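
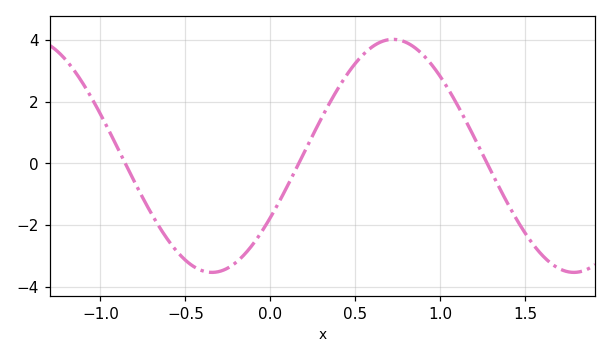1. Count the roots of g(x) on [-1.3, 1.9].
3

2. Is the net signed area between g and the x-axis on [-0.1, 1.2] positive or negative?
positive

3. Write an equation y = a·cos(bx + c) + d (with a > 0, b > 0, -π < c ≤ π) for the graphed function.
y = 3.78cos(3x - 2.1) + 0.24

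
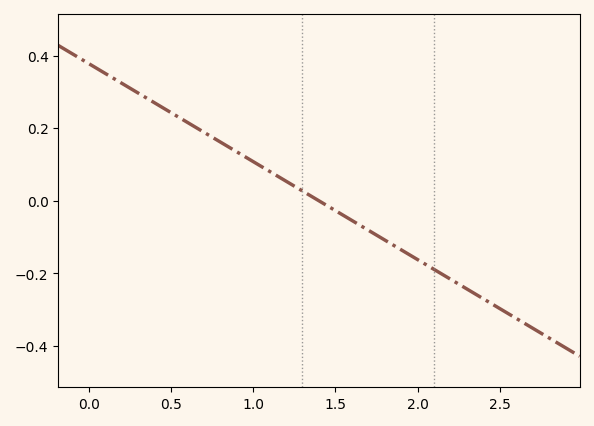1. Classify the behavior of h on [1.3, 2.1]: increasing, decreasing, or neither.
decreasing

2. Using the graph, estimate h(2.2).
-0.22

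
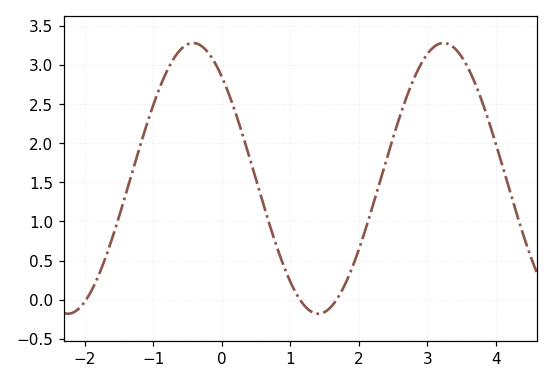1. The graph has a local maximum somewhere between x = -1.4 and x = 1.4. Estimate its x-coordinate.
-0.4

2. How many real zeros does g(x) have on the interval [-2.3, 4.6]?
3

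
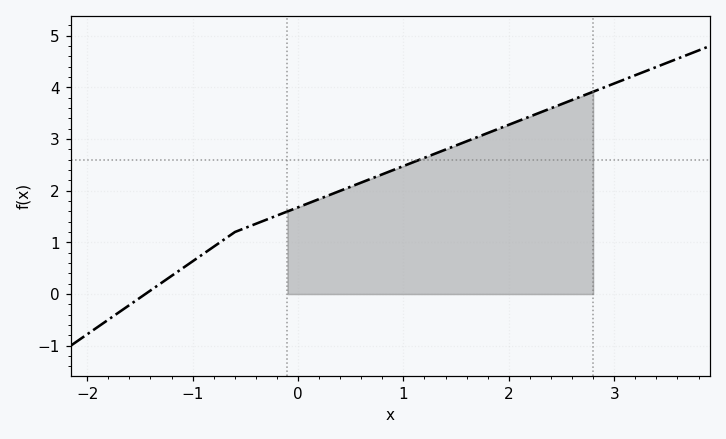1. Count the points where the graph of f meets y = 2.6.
1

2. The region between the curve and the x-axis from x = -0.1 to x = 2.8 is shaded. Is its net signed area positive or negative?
positive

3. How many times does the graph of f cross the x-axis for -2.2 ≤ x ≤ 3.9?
1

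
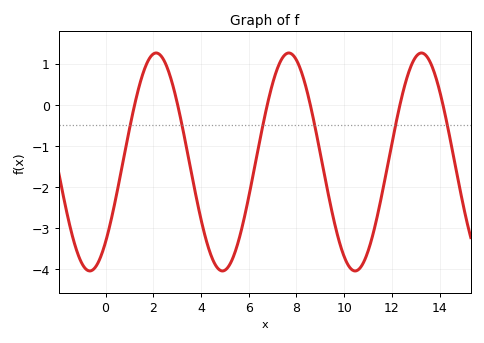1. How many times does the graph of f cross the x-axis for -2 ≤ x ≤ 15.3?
6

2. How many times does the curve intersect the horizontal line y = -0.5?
6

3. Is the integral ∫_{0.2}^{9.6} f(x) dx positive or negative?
negative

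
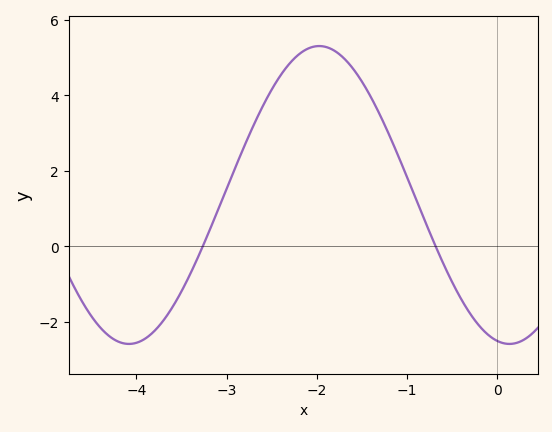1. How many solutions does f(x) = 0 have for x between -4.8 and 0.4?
2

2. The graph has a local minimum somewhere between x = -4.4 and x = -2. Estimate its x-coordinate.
-4.1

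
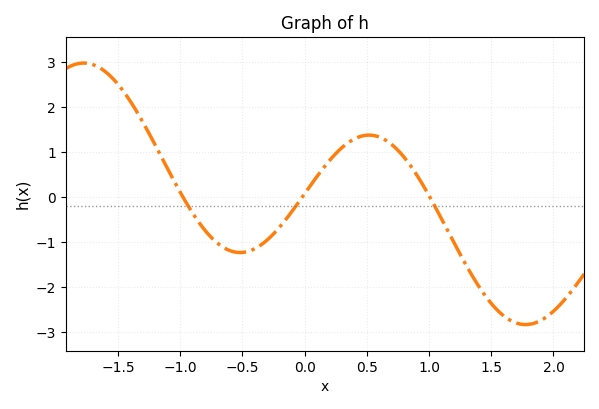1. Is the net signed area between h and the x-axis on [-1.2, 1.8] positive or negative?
negative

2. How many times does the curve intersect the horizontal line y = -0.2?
3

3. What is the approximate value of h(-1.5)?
2.51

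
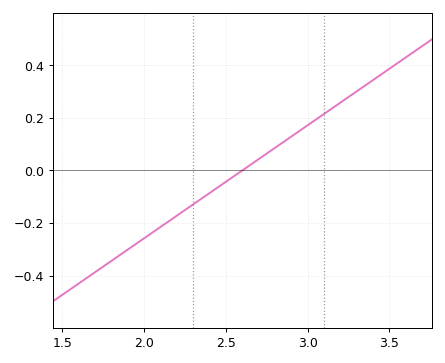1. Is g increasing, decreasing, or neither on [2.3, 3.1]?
increasing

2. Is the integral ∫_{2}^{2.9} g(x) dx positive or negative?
negative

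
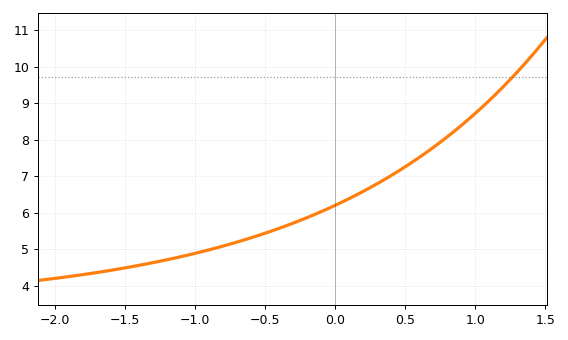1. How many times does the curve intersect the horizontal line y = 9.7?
1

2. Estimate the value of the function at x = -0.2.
5.86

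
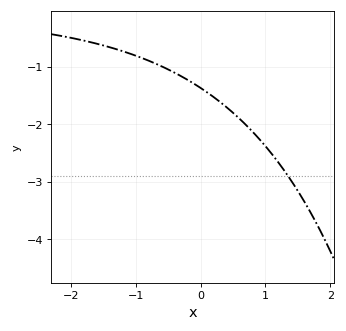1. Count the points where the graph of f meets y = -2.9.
1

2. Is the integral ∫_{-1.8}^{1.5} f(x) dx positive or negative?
negative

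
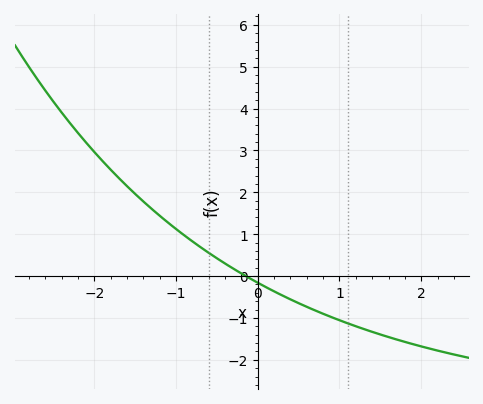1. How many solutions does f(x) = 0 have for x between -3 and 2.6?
1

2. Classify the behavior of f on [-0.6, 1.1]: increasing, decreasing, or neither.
decreasing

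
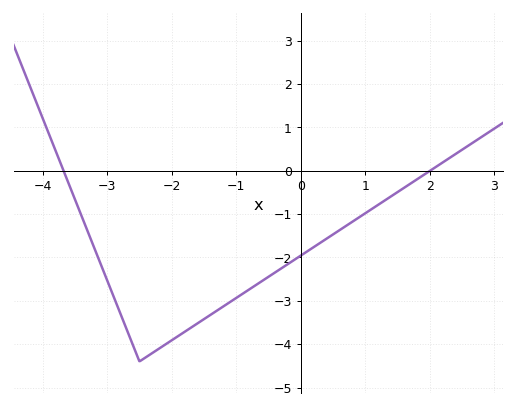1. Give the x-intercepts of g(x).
-3.68, 2.01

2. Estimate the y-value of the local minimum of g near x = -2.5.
-4.4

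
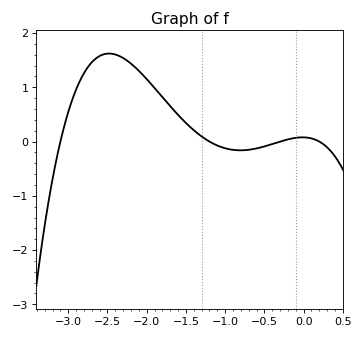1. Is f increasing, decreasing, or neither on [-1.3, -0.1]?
neither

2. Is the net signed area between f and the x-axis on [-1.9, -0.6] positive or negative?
positive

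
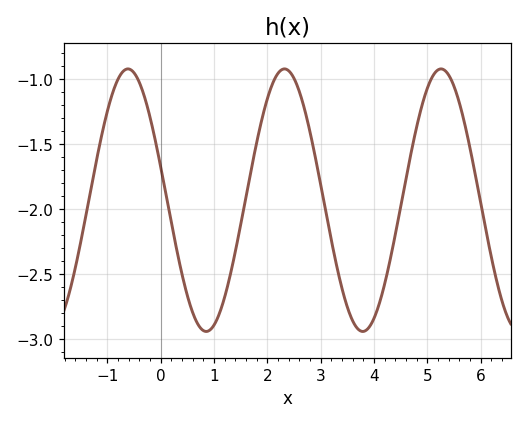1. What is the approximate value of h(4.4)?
-2.19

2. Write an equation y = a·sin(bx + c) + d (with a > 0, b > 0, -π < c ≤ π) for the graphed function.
y = 1.01sin(2.14x + 2.89) - 1.93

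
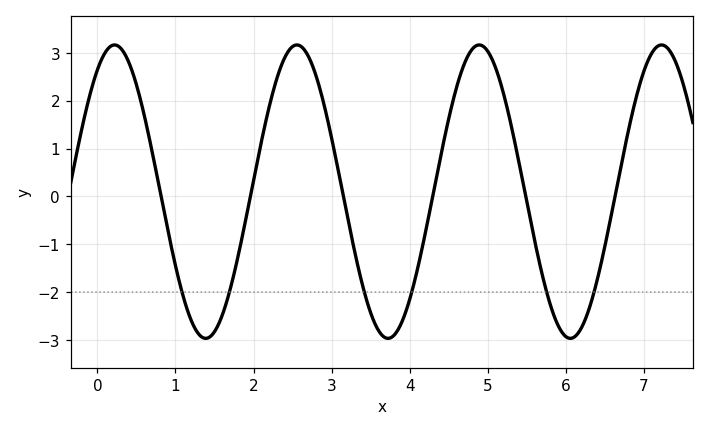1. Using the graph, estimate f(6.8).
1.4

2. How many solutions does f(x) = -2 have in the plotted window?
6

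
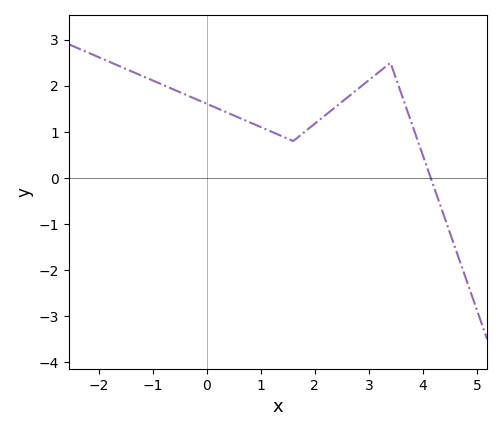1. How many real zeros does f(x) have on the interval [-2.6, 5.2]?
1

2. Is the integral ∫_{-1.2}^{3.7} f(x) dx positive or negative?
positive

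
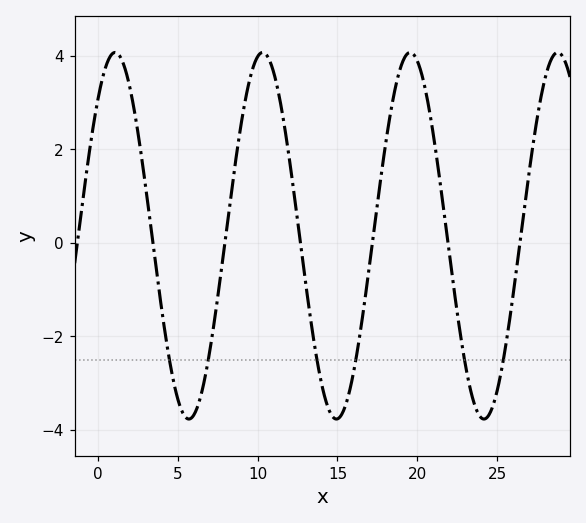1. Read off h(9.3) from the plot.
3.17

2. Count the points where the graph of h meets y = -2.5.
6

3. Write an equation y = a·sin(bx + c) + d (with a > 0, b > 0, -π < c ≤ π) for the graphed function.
y = 3.92sin(0.68x + 0.84) + 0.15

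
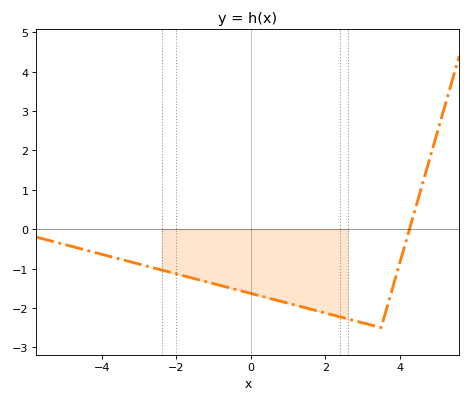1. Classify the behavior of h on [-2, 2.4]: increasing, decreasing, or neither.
decreasing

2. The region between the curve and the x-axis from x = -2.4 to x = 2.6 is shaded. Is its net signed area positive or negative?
negative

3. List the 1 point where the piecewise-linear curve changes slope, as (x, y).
(3.5, -2.5)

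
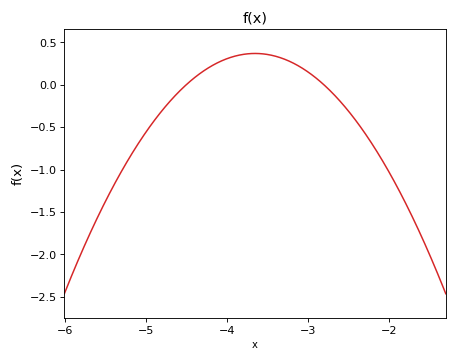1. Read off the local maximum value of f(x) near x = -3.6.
0.368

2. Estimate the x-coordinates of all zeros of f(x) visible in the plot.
-4.5, -2.8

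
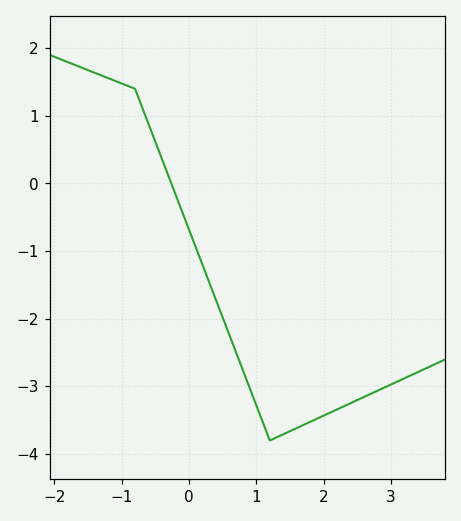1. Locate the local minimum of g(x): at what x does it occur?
1.2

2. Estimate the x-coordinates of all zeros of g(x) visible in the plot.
-0.262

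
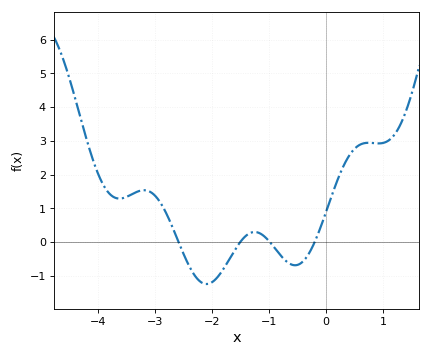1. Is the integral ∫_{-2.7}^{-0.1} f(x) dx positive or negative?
negative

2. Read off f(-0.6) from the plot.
-0.7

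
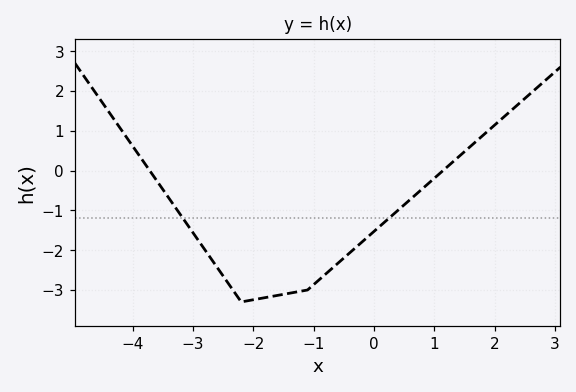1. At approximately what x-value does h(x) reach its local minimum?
-2.2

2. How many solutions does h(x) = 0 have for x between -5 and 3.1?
2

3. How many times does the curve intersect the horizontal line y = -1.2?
2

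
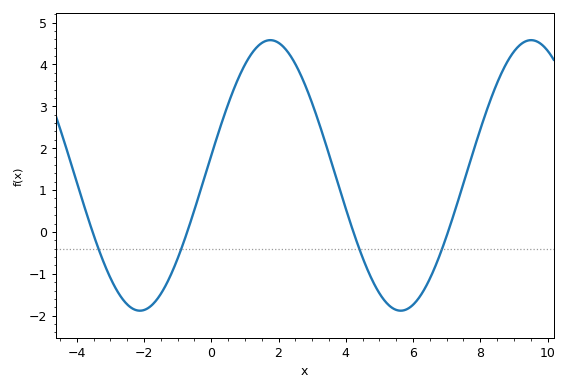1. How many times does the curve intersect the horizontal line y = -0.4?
4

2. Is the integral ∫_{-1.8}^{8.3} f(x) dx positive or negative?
positive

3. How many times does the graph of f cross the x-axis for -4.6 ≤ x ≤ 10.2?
4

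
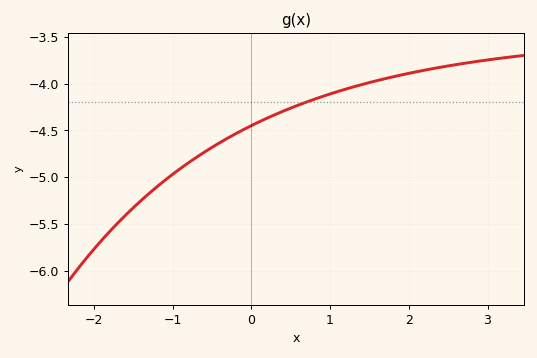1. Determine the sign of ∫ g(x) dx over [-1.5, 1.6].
negative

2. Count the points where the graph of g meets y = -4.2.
1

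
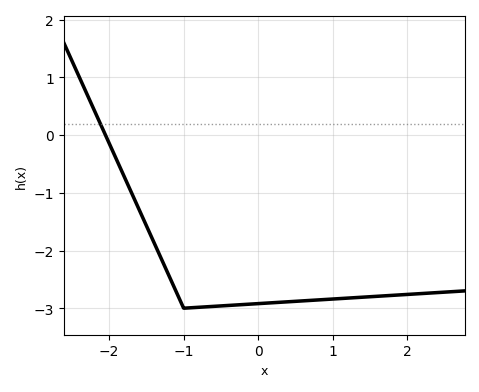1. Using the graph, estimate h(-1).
-3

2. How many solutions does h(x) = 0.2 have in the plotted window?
1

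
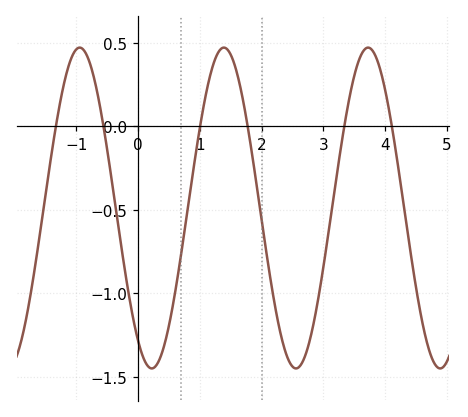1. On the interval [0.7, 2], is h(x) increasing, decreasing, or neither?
neither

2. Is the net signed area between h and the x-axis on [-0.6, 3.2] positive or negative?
negative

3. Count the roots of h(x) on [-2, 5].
6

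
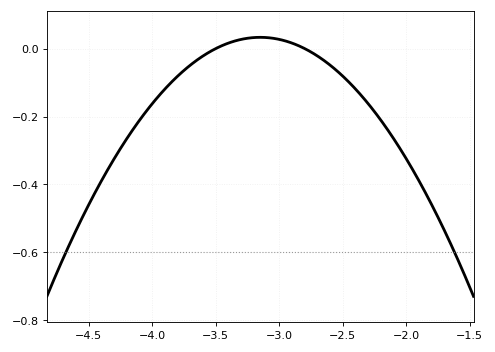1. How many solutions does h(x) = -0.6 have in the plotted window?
2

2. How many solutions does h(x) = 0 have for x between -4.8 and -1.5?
2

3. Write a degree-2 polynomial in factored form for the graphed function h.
y = -0.27(x + 3.5)(x + 2.8)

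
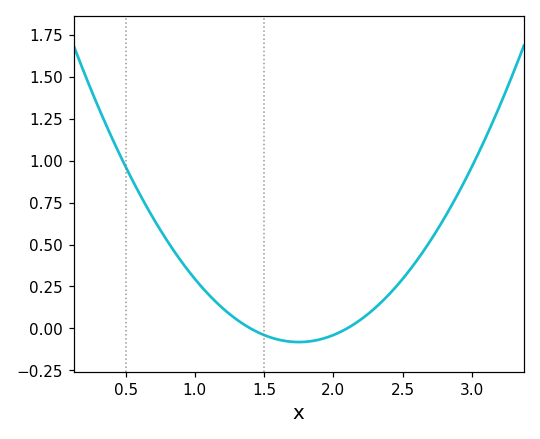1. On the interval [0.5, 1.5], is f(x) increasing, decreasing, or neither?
decreasing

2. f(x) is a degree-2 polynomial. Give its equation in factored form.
y = 0.67(x - 1.4)(x - 2.1)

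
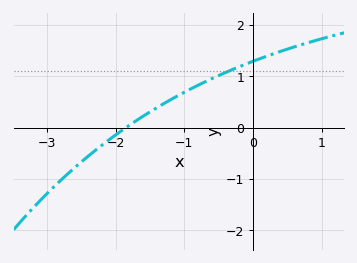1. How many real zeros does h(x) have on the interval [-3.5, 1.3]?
1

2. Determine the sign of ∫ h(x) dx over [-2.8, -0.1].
positive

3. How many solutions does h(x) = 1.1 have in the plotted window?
1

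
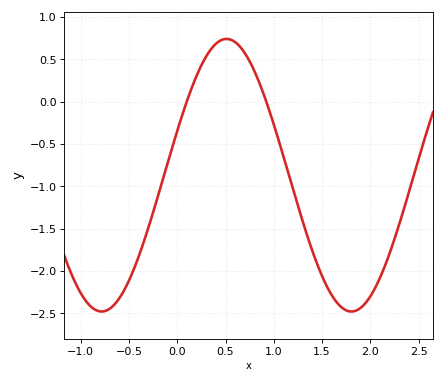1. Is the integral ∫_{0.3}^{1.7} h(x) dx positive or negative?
negative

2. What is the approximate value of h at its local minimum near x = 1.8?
-2.48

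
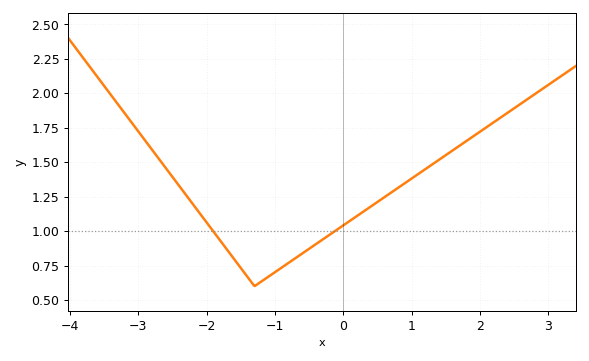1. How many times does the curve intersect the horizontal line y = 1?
2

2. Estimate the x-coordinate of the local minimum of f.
-1.3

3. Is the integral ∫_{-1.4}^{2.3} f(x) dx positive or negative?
positive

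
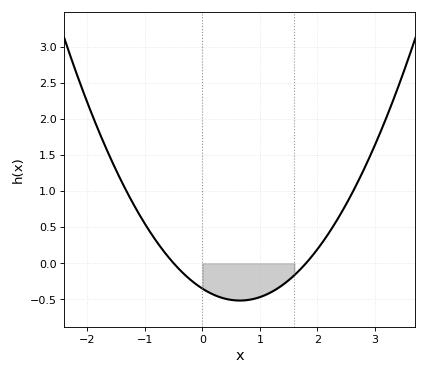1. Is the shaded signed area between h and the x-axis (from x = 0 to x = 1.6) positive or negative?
negative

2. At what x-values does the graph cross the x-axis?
-0.5, 1.8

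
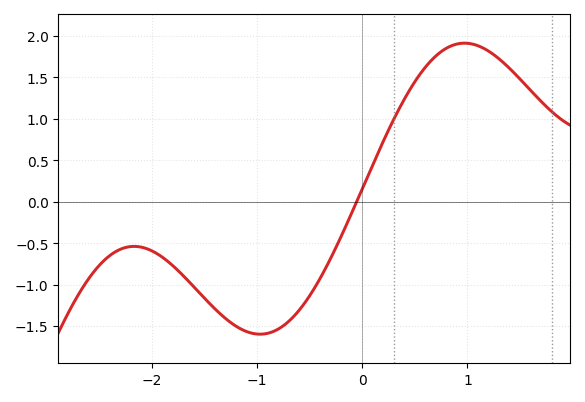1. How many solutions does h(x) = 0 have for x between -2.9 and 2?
1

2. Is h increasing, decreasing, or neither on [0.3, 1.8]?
neither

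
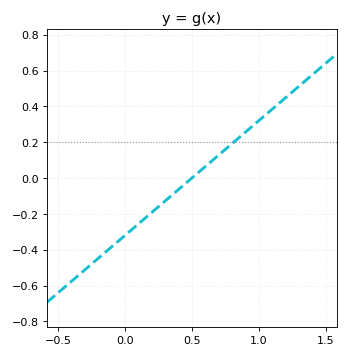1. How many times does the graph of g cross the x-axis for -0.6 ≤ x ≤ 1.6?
1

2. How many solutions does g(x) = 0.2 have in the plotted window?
1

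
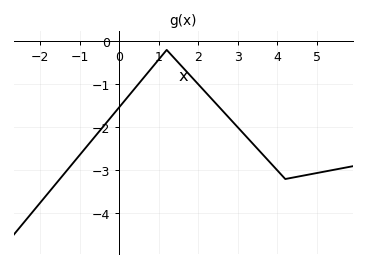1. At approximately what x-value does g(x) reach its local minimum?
4.2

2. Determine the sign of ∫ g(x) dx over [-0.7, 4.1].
negative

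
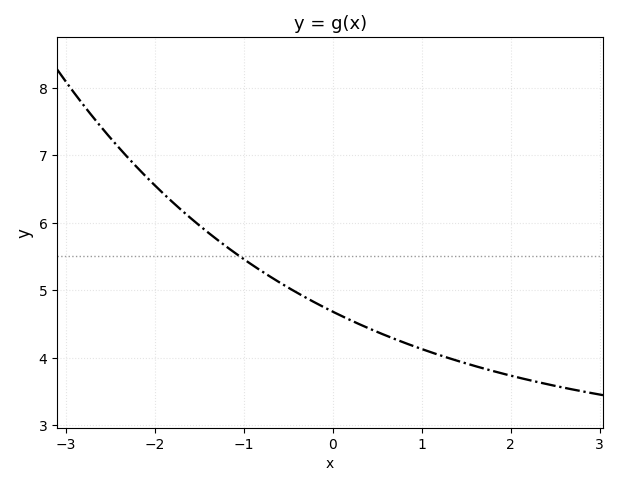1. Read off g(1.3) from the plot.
4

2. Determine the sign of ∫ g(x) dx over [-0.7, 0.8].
positive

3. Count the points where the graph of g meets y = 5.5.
1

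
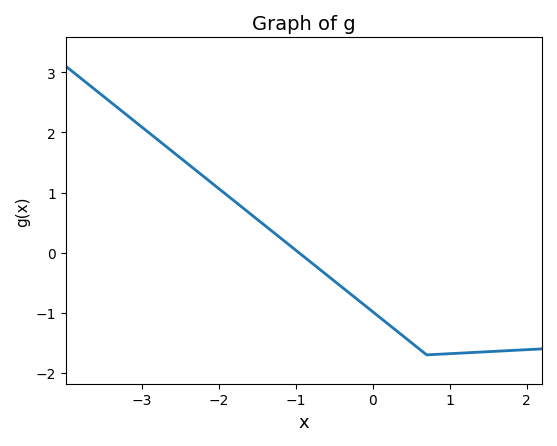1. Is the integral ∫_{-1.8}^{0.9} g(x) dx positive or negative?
negative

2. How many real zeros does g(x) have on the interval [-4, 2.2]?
1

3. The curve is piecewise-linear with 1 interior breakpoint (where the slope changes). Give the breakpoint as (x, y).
(0.7, -1.7)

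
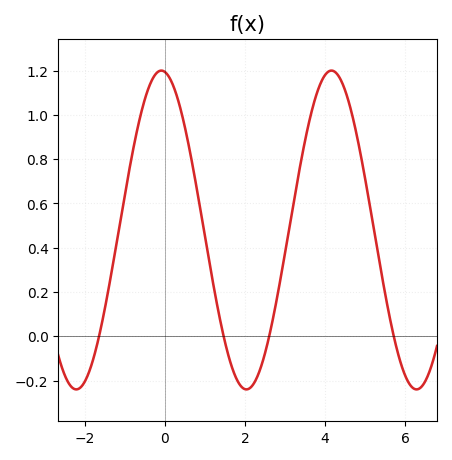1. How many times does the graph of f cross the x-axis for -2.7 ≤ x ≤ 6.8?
4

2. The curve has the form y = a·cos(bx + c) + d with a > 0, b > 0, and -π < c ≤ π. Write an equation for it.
y = 0.72cos(1.5x + 0.13) + 0.48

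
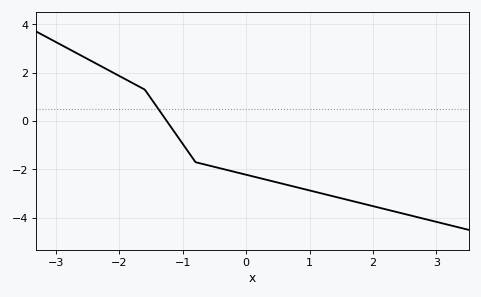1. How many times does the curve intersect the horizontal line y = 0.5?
1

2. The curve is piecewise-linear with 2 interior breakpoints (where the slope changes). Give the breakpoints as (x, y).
(-1.6, 1.3); (-0.8, -1.7)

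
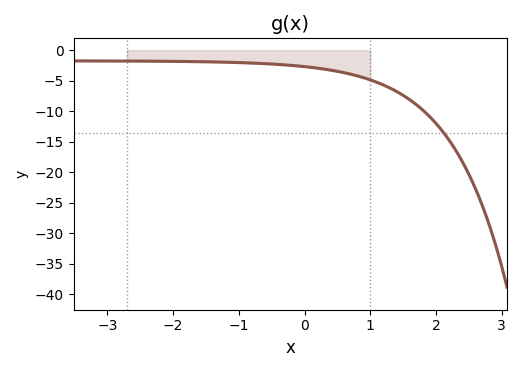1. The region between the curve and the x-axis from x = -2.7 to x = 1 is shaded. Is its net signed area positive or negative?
negative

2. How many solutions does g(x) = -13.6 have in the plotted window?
1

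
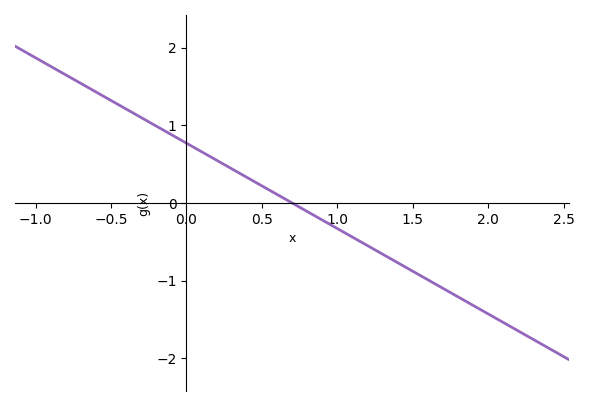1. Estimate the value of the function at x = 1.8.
-1.21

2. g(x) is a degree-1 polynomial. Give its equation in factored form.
y = -1.1(x - 0.7)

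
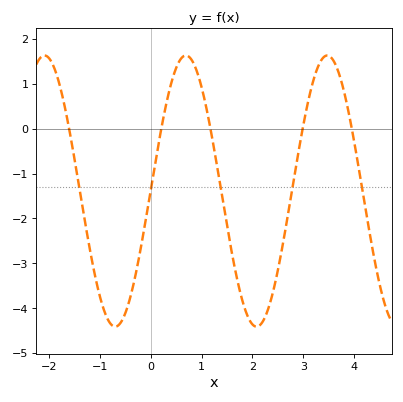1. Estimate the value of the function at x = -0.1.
-2.04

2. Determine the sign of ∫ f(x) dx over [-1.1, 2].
negative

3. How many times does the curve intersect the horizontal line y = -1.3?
5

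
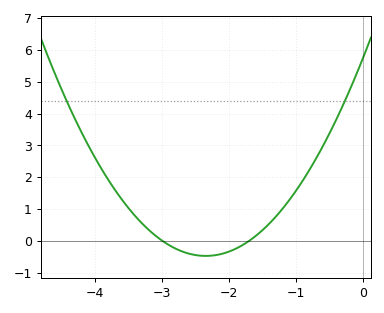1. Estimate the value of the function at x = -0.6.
3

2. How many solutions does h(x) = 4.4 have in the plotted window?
2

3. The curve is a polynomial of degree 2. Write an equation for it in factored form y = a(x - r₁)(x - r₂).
y = 1.13(x + 3)(x + 1.7)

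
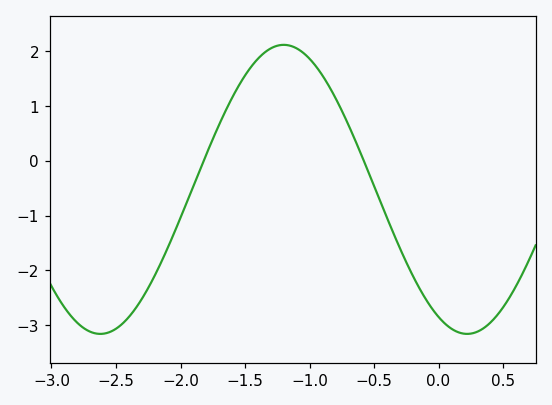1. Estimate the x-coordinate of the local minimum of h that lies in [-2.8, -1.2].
-2.6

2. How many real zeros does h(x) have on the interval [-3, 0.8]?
2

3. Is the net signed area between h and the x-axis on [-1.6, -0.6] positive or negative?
positive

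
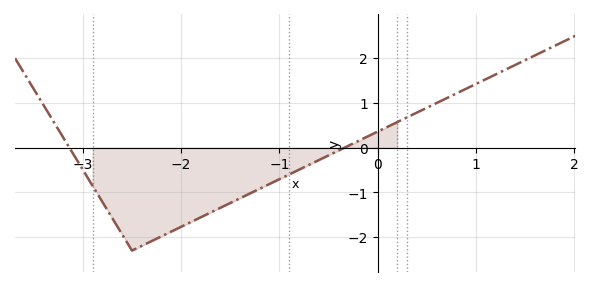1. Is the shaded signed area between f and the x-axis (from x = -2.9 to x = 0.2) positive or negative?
negative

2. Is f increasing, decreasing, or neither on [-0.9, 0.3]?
increasing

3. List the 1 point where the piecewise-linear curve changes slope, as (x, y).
(-2.5, -2.3)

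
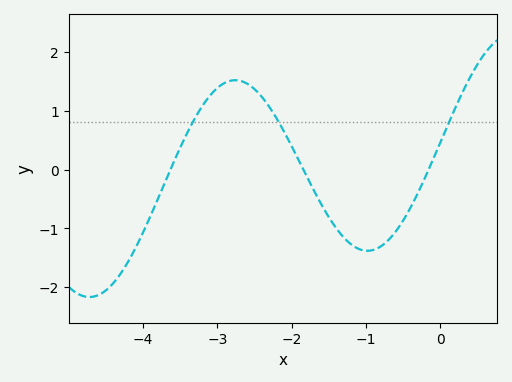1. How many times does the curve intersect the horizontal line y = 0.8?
3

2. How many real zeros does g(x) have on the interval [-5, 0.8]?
3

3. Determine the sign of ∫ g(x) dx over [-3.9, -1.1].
positive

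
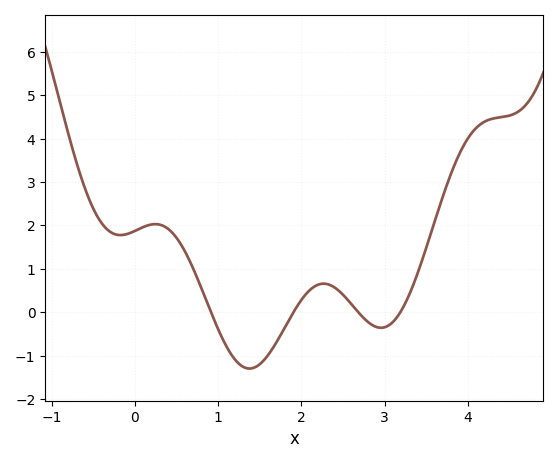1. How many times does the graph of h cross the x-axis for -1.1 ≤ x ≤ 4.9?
4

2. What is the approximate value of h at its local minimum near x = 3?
-0.358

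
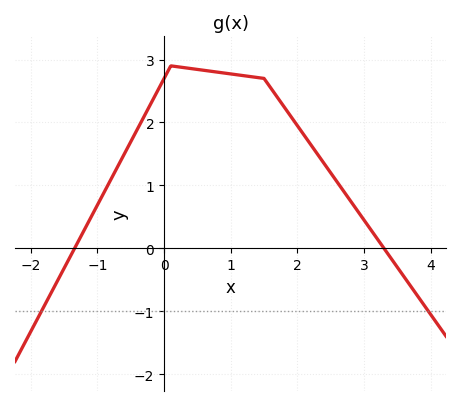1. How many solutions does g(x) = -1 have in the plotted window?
2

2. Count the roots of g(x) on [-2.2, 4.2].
2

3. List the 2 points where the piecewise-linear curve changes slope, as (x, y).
(0.1, 2.9); (1.5, 2.7)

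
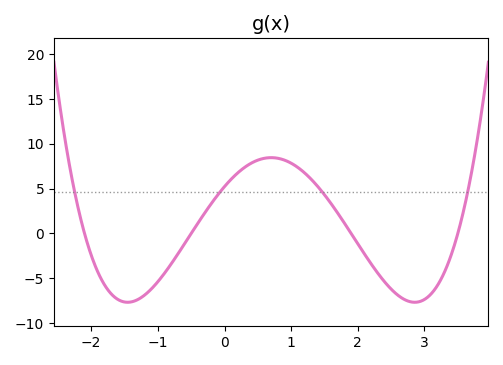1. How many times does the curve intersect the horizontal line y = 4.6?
4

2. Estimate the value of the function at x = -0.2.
3.32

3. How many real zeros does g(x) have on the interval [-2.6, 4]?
4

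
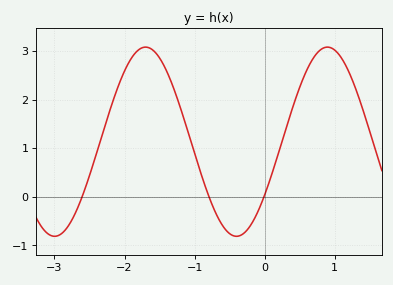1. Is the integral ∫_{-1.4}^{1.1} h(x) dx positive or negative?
positive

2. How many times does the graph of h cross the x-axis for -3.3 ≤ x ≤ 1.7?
3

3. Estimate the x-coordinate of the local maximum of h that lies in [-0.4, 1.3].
0.897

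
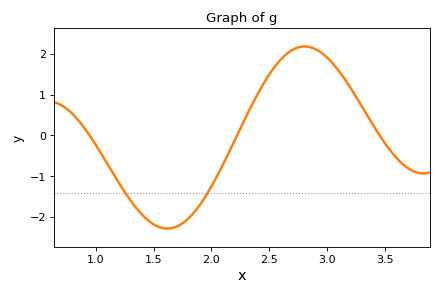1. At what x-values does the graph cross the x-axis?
0.95, 2.2, 3.45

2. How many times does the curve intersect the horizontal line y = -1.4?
2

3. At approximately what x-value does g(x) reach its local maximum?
2.8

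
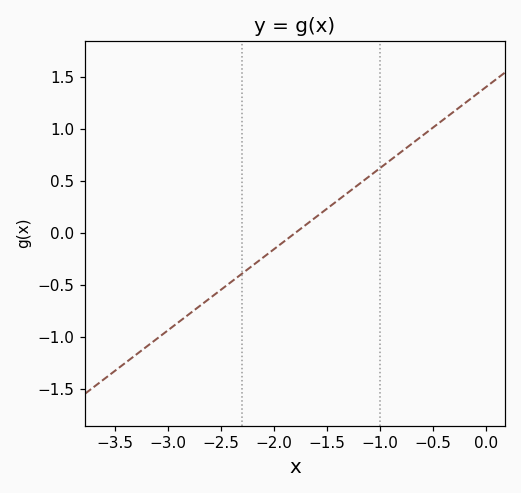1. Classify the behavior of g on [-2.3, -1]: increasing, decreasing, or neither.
increasing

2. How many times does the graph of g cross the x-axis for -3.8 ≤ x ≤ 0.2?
1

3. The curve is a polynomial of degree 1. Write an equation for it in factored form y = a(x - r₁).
y = 0.78(x + 1.8)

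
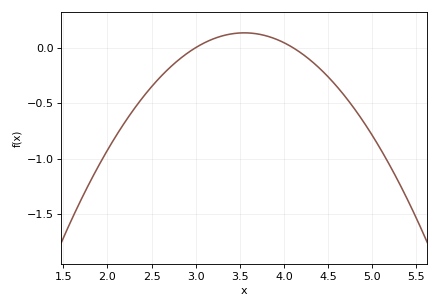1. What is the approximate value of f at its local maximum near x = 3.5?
0.133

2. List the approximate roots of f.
3, 4.1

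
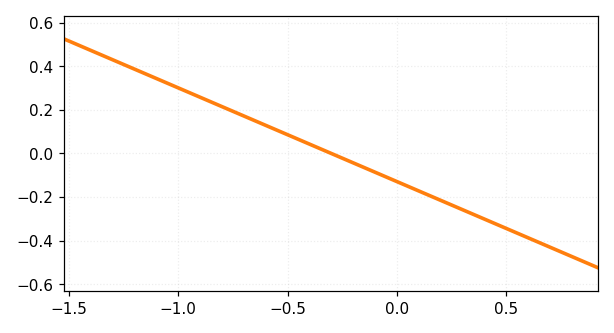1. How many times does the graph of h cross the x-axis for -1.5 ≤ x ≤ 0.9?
1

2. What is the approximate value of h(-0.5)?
0.086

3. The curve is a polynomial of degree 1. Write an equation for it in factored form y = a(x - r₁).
y = -0.43(x + 0.3)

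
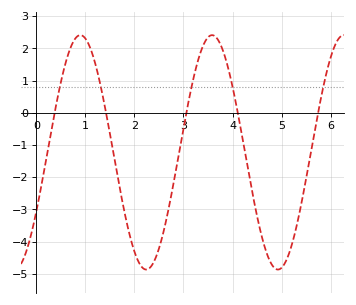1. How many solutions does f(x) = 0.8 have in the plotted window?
5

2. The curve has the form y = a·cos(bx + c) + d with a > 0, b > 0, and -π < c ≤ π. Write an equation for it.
y = 3.64cos(2.3x - 2.1) - 1.23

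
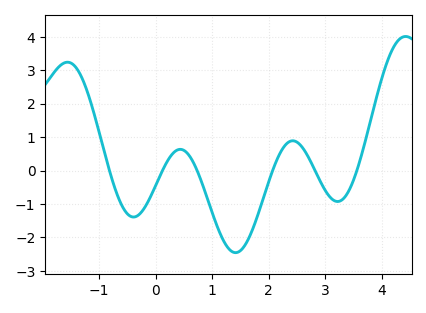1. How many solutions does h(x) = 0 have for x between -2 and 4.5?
6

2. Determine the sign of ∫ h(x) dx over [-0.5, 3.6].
negative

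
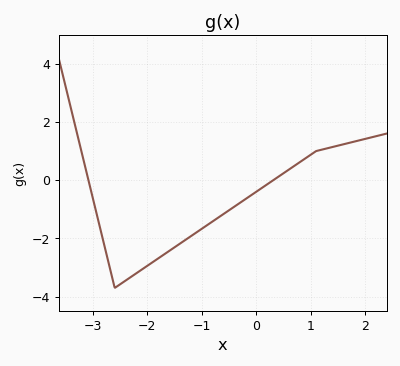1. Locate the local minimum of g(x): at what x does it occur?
-2.6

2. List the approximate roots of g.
-3.08, 0.313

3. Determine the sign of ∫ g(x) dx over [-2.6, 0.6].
negative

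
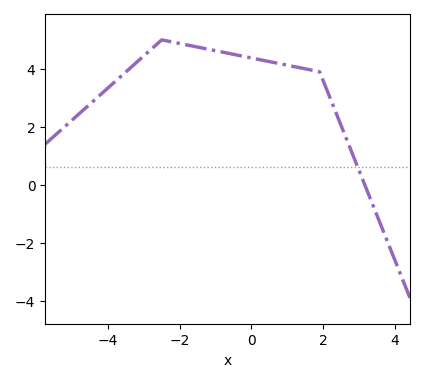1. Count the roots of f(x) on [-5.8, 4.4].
1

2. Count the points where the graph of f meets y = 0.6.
1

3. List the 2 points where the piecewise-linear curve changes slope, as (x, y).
(-2.5, 5); (1.9, 3.9)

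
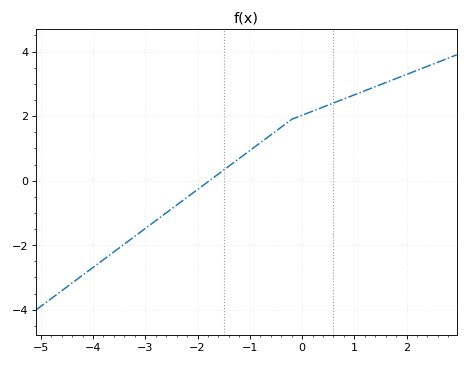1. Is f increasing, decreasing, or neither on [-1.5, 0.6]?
increasing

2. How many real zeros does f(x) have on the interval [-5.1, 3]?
1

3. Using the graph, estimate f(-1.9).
-0.2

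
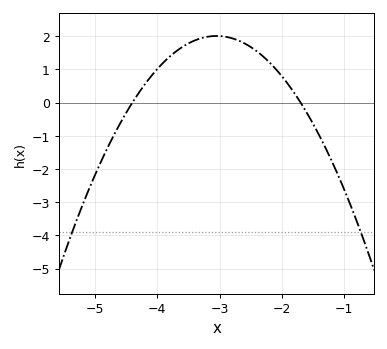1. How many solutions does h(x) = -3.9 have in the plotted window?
2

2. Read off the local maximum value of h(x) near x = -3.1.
2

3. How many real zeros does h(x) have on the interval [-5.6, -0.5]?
2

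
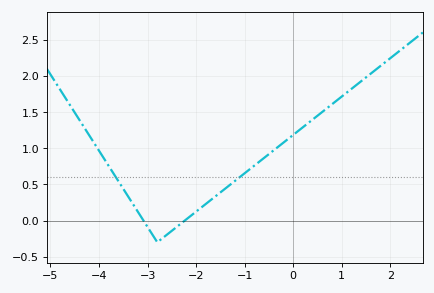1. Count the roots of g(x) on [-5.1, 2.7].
2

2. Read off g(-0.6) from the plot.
0.85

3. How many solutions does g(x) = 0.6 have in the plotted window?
2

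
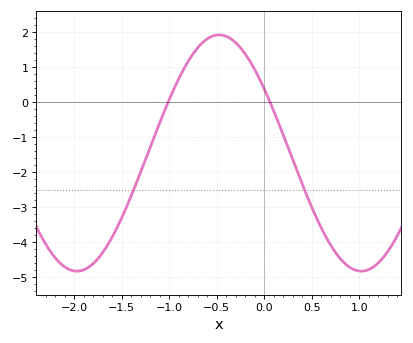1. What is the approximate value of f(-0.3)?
1.7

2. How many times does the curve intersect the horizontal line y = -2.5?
2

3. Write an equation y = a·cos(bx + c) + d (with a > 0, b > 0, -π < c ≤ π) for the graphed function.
y = 3.37cos(2.1x + 1) - 1.45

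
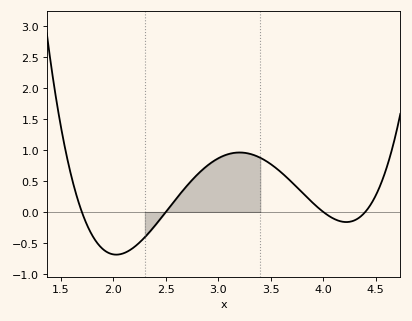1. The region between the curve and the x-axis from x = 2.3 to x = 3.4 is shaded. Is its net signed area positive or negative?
positive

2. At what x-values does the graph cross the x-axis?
1.7, 2.5, 4, 4.4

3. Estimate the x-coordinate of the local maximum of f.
3.2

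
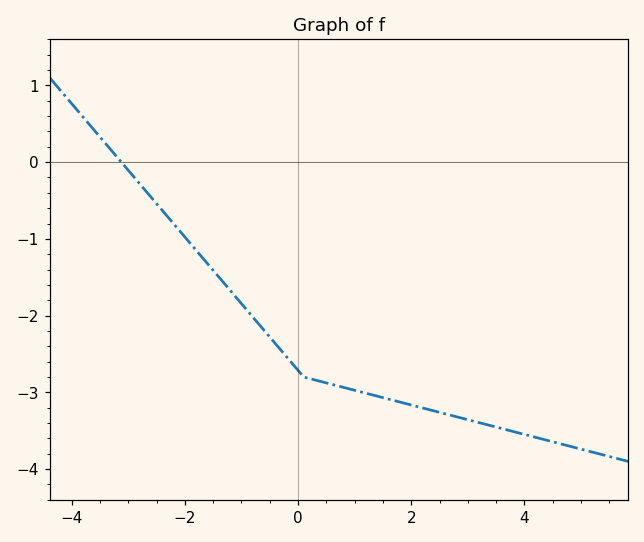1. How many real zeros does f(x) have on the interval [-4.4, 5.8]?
1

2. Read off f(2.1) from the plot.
-3.18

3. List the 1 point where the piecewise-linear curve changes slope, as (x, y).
(0.1, -2.8)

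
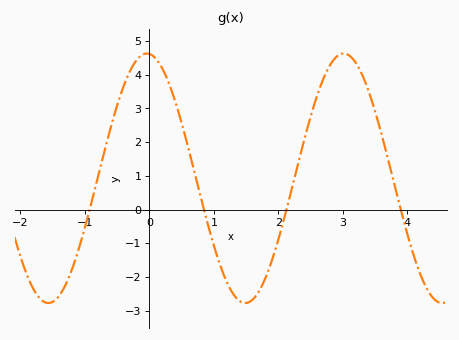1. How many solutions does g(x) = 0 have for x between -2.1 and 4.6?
4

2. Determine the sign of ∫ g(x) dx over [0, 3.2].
positive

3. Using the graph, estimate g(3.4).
3.5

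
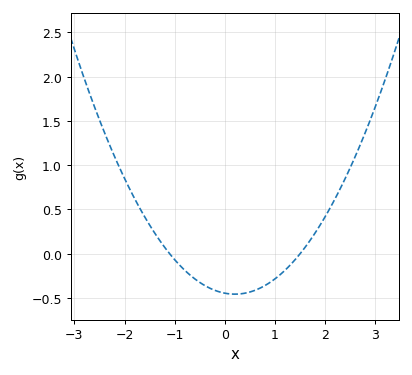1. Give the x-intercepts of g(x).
-1.1, 1.5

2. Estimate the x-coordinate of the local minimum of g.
0.2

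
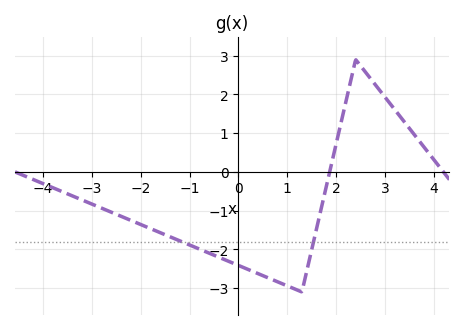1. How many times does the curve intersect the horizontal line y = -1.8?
2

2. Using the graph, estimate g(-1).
-1.89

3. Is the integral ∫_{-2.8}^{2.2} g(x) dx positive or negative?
negative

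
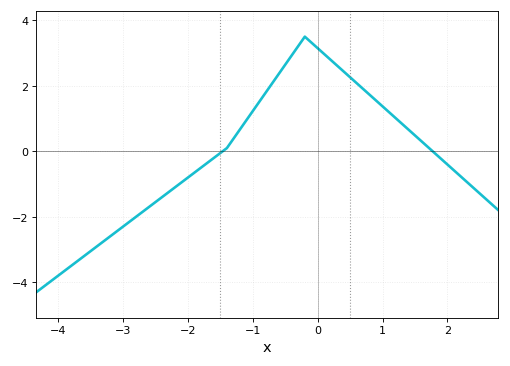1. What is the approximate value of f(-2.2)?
-1.1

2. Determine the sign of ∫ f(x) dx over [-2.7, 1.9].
positive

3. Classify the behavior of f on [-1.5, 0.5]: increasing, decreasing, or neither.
neither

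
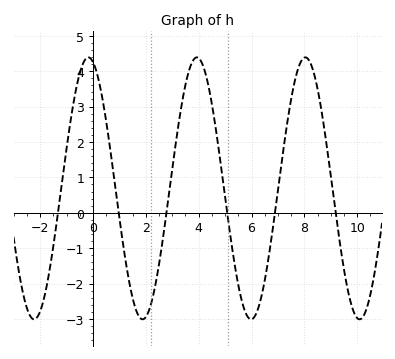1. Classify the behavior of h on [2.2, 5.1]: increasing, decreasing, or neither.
neither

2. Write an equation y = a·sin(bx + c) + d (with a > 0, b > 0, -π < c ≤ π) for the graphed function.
y = 3.7sin(1.53x + 1.84) + 0.69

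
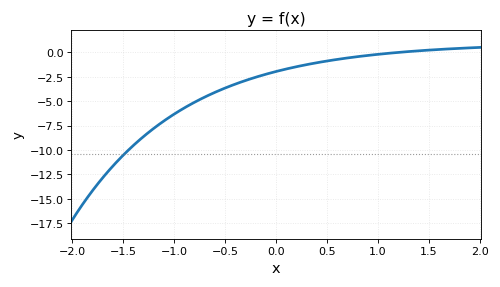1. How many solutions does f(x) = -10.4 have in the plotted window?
1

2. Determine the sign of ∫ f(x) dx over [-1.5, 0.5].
negative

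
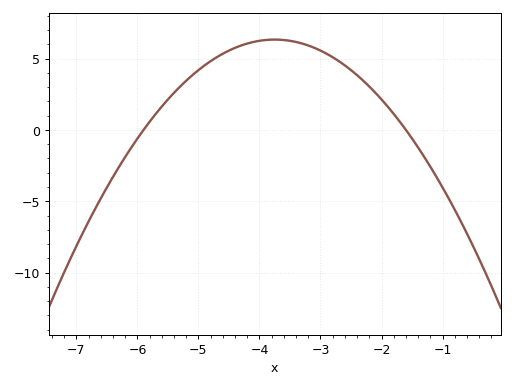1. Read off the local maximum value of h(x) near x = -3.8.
6.33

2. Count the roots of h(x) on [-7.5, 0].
2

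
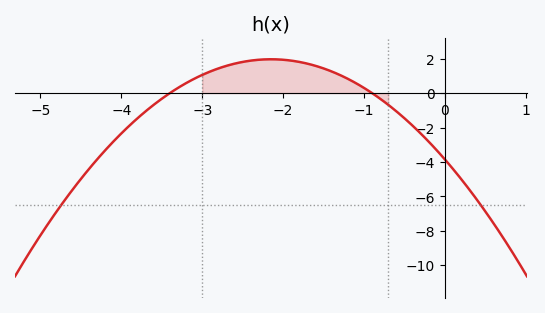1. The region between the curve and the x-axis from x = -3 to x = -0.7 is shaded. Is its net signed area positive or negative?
positive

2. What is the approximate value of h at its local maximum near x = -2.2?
1.97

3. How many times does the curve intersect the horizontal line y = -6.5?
2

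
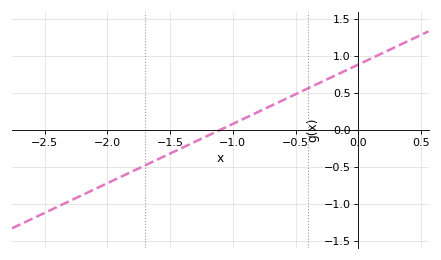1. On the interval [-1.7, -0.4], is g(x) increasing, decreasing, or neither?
increasing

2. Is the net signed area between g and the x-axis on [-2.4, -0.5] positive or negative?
negative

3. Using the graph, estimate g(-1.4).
-0.24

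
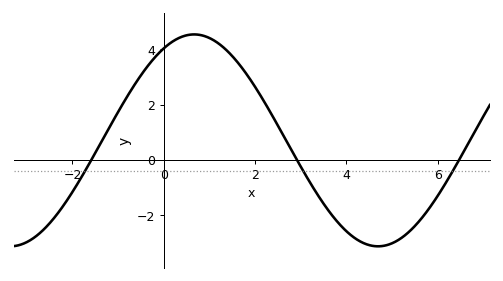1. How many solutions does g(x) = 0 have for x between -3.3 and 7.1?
3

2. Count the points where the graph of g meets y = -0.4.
3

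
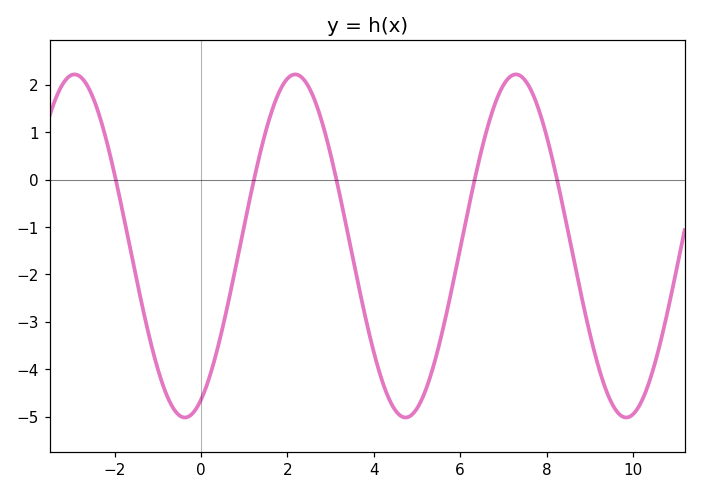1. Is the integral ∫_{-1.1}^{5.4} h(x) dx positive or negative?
negative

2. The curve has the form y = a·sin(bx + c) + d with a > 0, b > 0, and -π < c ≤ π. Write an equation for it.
y = 3.62sin(1.2x - 1.1) - 1.4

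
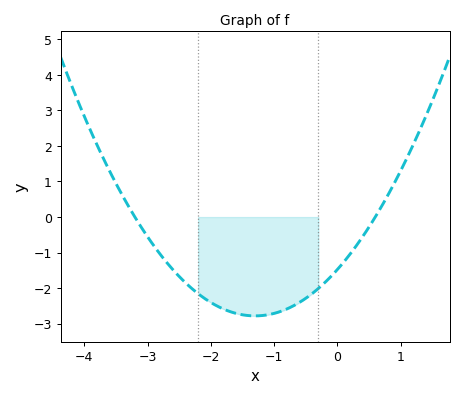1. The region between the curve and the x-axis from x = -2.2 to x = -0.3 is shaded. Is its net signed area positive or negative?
negative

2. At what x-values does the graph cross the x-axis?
-3.2, 0.6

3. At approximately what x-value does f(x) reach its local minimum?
-1.3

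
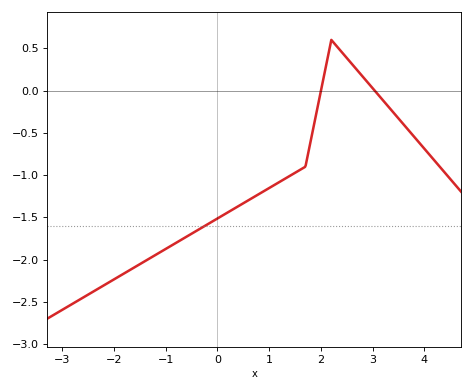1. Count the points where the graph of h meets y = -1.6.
1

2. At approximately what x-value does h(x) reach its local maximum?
2.2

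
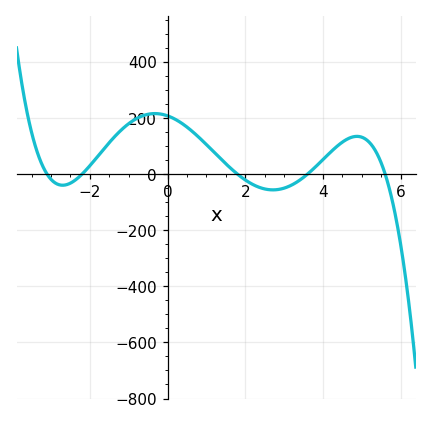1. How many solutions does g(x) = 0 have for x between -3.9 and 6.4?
5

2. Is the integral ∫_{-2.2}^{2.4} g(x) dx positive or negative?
positive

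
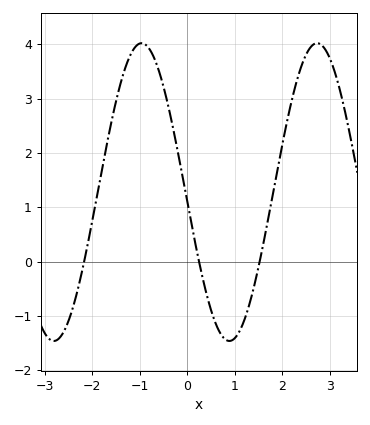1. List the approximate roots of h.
-2.17, 0.251, 1.53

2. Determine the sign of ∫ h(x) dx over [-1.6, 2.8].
positive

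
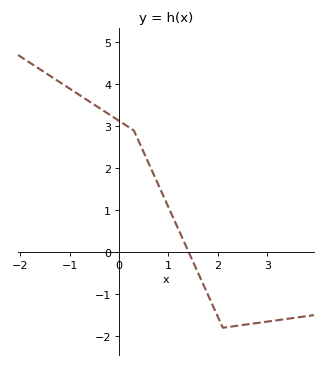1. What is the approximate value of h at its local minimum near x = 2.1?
-1.8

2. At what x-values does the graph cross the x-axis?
1.41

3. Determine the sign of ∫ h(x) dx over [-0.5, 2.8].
positive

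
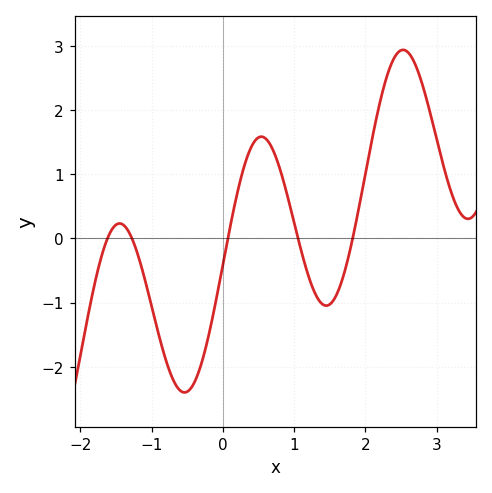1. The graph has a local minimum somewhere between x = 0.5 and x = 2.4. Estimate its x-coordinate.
1.4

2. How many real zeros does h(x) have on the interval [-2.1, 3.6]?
5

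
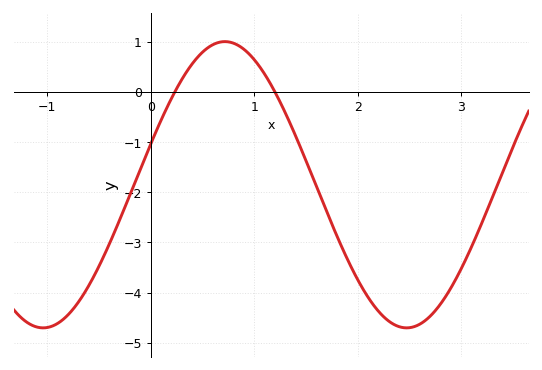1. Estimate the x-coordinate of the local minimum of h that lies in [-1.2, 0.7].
-1.04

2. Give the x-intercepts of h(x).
0.233, 1.2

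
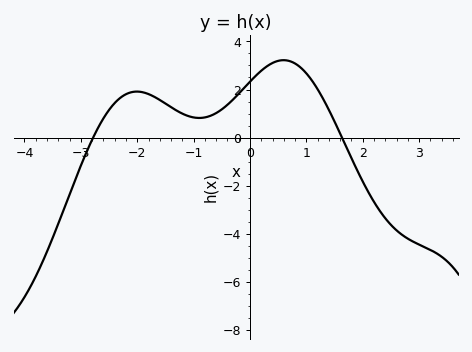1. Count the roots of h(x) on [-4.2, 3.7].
2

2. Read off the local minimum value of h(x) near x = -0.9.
0.818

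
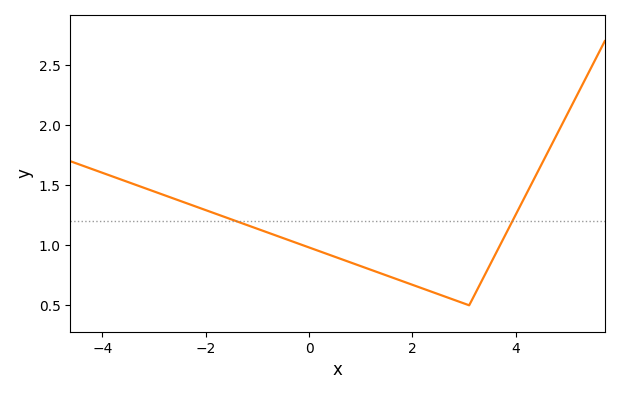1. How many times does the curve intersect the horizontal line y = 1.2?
2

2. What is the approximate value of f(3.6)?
0.9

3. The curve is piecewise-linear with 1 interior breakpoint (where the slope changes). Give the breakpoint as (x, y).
(3.1, 0.5)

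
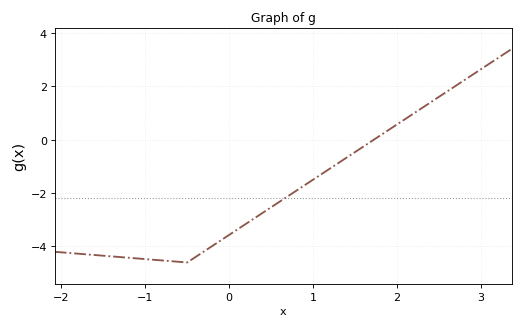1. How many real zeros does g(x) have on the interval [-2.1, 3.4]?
1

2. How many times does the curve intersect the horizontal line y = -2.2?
1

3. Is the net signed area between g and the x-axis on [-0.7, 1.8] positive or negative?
negative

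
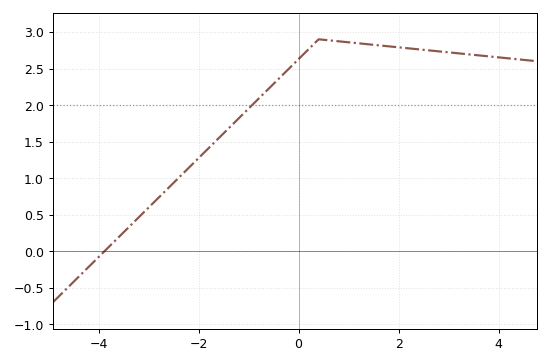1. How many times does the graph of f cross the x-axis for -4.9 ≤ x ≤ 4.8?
1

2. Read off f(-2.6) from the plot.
0.85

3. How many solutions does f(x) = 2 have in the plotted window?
1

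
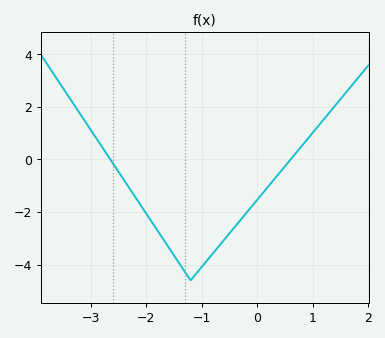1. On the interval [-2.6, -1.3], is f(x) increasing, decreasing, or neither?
decreasing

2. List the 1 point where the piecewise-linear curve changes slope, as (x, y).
(-1.2, -4.6)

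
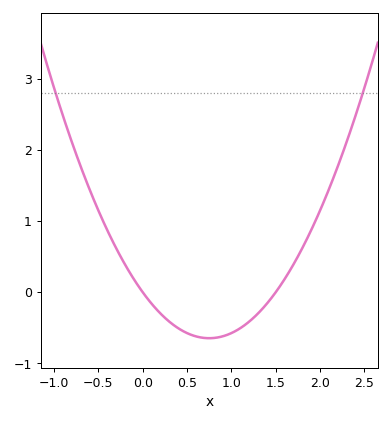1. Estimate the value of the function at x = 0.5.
-0.6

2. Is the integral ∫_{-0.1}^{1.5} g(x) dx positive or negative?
negative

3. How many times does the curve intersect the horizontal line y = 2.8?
2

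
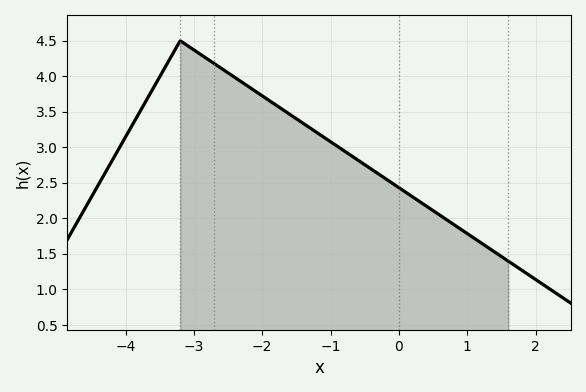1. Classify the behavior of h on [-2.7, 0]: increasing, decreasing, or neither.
decreasing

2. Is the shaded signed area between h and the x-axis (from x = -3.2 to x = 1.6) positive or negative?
positive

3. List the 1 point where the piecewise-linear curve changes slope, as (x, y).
(-3.2, 4.5)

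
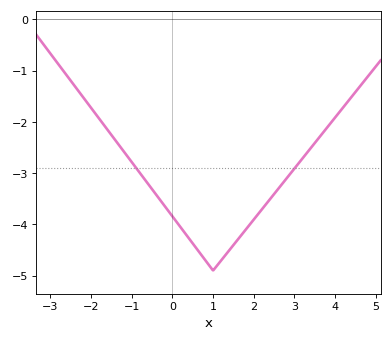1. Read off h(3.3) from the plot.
-2.61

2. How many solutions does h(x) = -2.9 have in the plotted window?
2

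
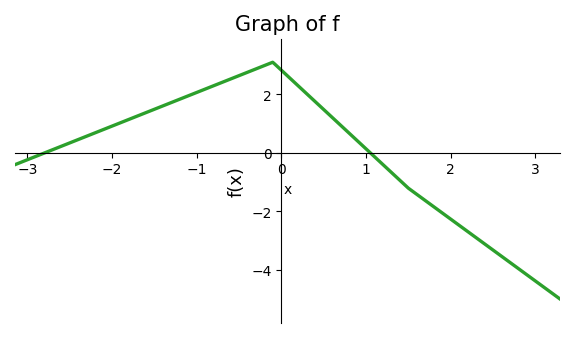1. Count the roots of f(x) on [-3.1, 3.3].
2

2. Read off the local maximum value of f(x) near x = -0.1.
3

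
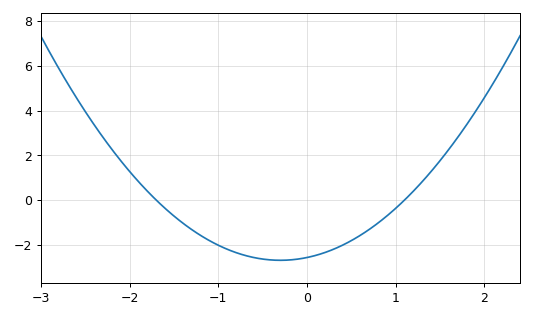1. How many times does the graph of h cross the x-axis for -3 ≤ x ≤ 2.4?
2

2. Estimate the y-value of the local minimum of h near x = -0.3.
-2.6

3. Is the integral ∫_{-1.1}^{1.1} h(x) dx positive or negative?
negative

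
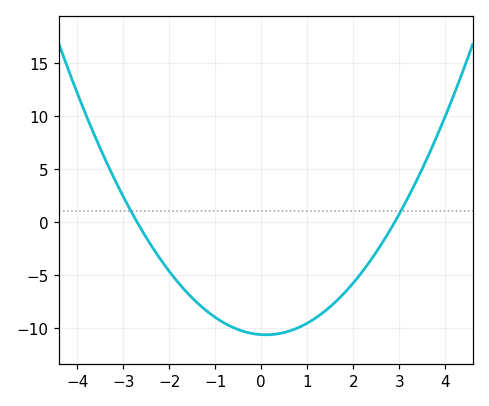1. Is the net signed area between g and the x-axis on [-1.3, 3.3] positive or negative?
negative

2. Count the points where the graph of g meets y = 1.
2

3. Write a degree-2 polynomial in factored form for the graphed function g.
y = 1.36(x + 2.7)(x - 2.9)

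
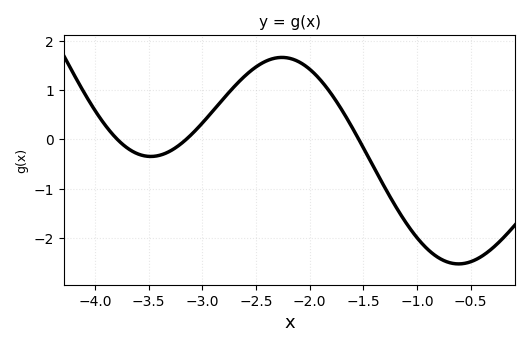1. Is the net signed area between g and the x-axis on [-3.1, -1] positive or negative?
positive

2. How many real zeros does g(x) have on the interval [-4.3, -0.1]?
3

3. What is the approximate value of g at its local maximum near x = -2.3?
1.67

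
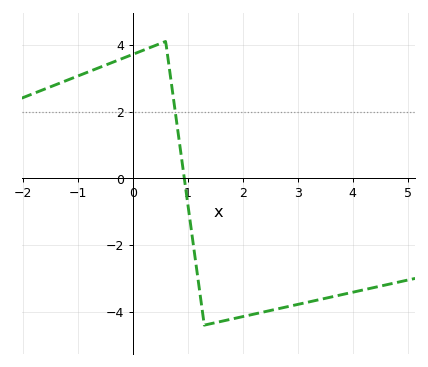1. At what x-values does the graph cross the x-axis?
0.938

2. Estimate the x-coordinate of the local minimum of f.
1.3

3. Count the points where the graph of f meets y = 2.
1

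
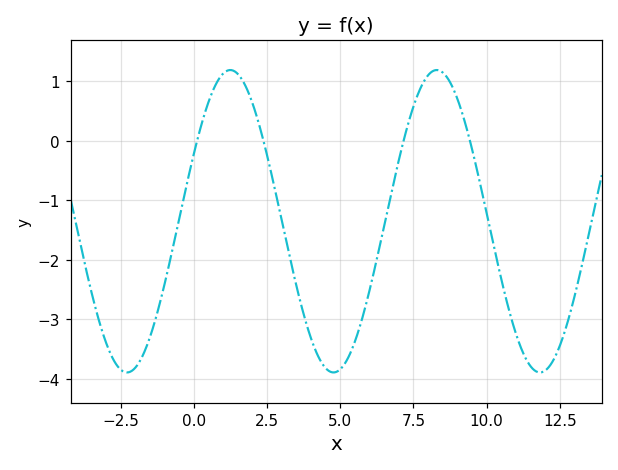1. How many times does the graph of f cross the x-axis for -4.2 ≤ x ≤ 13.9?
4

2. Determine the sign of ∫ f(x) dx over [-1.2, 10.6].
negative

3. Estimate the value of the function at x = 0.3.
0.4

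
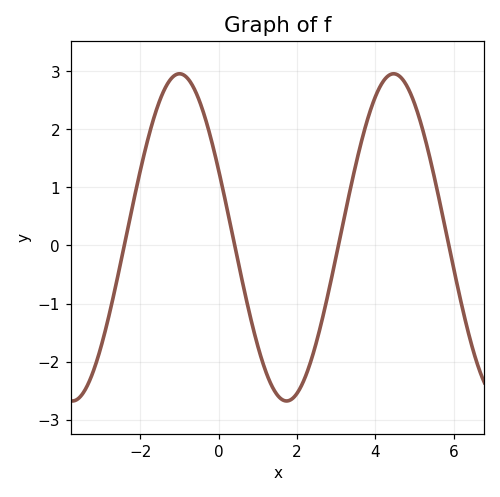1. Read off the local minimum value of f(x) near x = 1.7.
-2.7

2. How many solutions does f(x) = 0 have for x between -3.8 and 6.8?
4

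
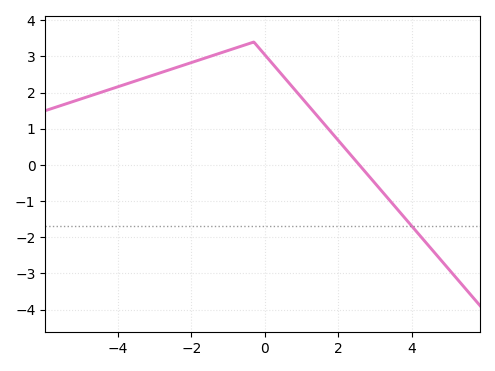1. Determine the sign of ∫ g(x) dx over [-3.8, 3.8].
positive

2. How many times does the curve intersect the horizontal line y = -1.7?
1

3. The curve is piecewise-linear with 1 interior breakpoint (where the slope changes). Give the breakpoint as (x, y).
(-0.3, 3.4)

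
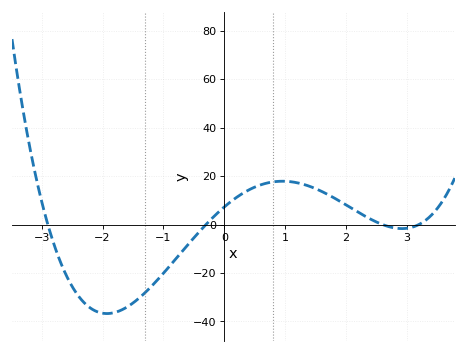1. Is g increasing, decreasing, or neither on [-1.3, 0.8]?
increasing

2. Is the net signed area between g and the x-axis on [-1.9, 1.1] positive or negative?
negative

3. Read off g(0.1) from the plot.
10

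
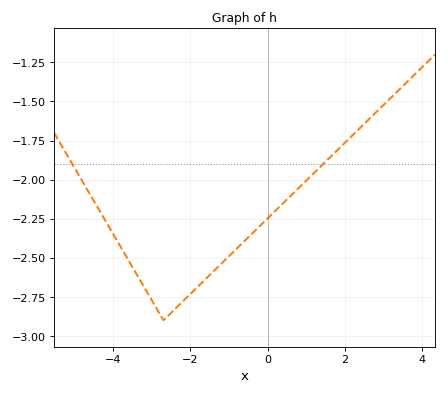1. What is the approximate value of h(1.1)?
-1.98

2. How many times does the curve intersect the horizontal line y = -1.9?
2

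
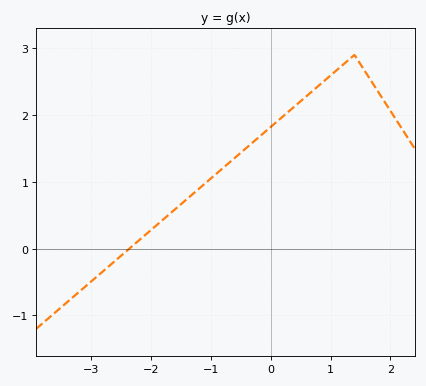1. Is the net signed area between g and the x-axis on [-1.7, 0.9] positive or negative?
positive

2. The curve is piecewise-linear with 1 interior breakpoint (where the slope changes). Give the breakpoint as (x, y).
(1.4, 2.9)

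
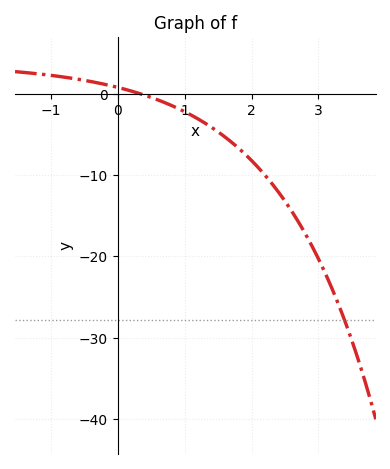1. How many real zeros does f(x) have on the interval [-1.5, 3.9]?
1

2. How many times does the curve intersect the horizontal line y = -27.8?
1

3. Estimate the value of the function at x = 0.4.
-0.123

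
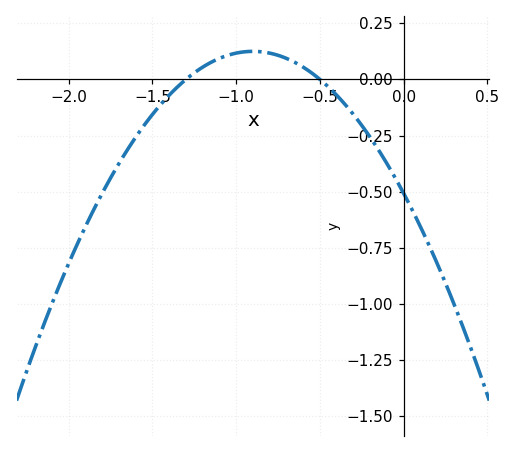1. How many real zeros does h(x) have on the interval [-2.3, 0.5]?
2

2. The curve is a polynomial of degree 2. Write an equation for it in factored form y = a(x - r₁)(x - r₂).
y = -0.78(x + 1.3)(x + 0.5)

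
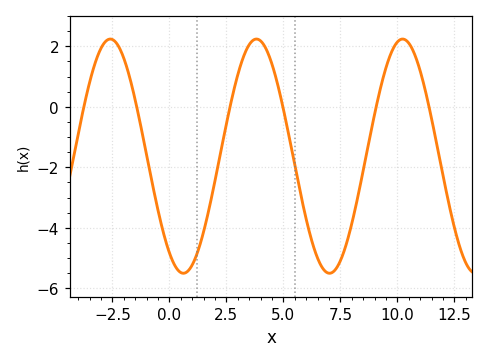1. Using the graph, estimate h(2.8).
0.469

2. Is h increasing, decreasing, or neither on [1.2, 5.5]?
neither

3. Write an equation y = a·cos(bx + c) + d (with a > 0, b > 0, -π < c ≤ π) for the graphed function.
y = 3.87cos(0.98x + 2.54) - 1.63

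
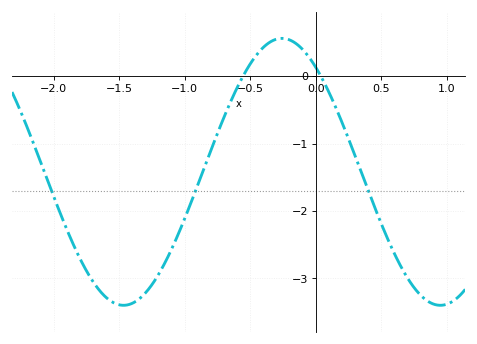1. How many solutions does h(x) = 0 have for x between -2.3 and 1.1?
2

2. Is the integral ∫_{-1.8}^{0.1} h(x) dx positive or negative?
negative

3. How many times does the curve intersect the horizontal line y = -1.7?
3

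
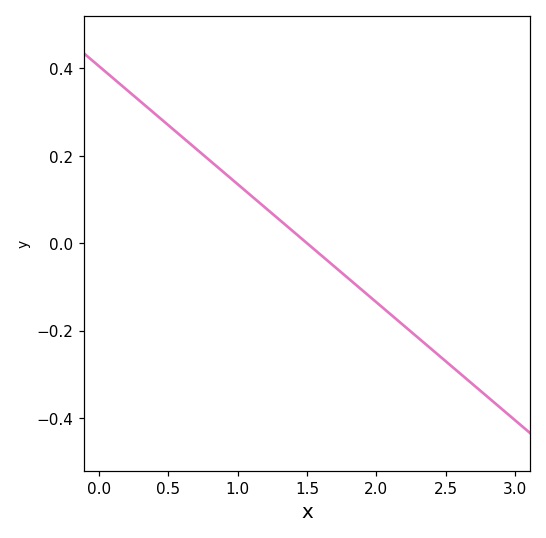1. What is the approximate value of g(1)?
0.135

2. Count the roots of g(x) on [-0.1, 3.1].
1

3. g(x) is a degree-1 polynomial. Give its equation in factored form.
y = -0.27(x - 1.5)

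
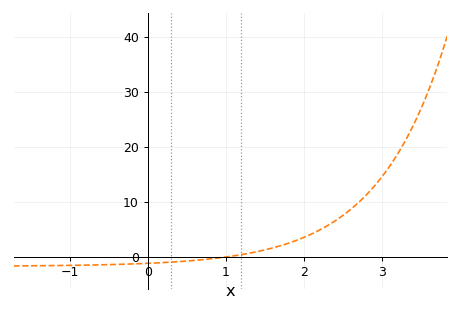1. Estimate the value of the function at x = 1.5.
1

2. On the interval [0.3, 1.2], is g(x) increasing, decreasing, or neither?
increasing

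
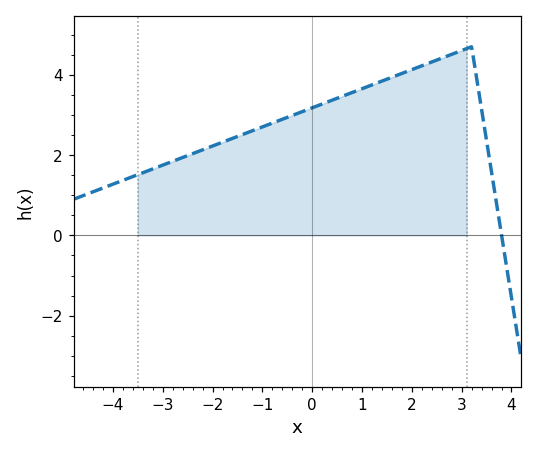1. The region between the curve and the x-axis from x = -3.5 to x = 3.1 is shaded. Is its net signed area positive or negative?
positive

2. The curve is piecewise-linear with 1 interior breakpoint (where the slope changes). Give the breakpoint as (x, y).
(3.2, 4.7)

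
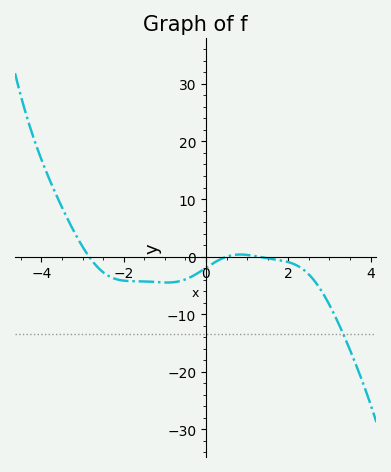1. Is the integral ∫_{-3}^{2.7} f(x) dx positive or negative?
negative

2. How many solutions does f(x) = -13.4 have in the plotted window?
1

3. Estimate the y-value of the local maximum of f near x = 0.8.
0.37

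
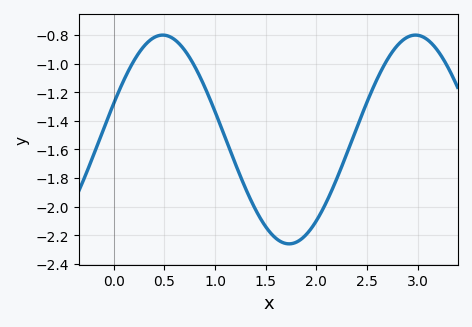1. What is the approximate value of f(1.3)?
-1.86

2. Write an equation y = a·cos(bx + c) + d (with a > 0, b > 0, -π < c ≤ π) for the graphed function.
y = 0.73cos(2.5x - 1.2) - 1.53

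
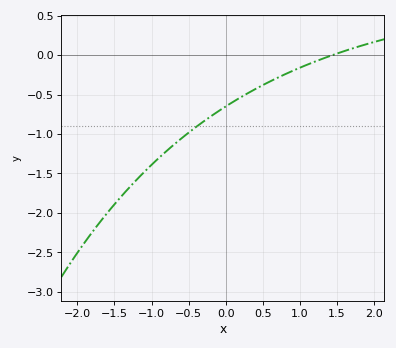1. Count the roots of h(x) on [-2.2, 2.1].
1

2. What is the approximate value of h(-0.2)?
-0.75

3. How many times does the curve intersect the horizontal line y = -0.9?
1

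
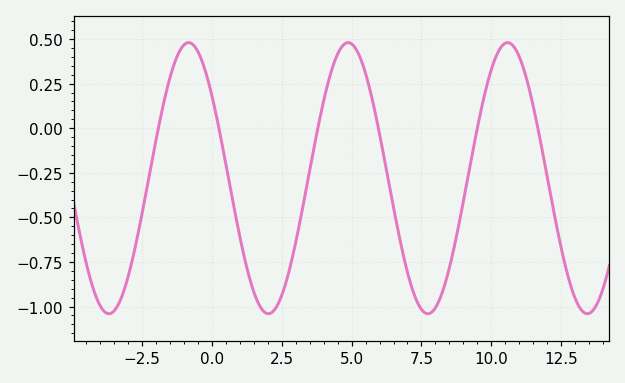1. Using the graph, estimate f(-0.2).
0.3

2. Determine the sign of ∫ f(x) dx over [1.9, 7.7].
negative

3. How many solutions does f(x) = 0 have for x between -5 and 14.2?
6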